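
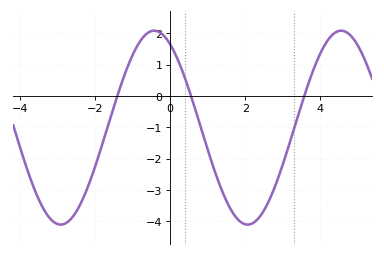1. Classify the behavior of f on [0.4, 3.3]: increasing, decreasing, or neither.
neither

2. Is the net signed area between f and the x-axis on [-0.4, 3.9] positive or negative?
negative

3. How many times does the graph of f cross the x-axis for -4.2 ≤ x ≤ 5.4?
3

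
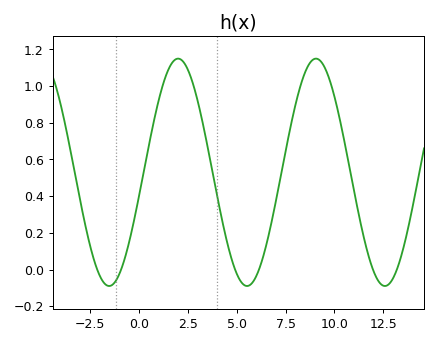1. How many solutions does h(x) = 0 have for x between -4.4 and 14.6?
6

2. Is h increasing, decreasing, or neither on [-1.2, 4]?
neither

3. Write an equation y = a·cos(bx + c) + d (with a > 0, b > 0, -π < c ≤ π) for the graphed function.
y = 0.62cos(0.89x - 1.78) + 0.53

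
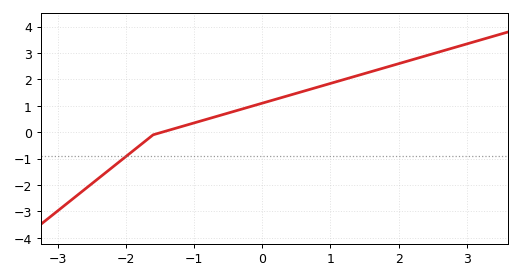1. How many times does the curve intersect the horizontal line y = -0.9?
1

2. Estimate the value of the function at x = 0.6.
1.55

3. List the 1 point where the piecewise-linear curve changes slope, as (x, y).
(-1.6, -0.1)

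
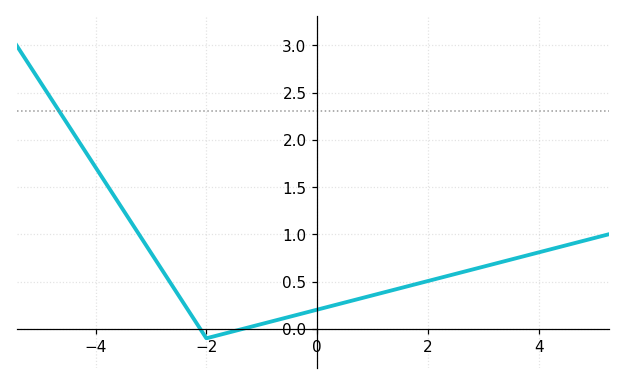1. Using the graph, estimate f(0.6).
0.294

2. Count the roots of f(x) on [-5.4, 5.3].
2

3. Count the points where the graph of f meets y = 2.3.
1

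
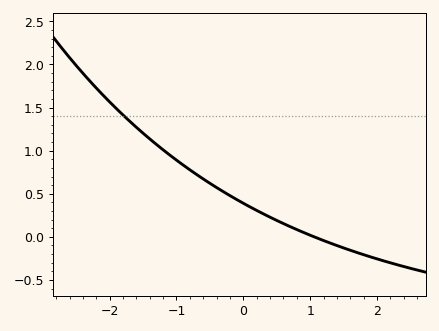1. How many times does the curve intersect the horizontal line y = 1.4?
1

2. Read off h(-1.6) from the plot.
1.27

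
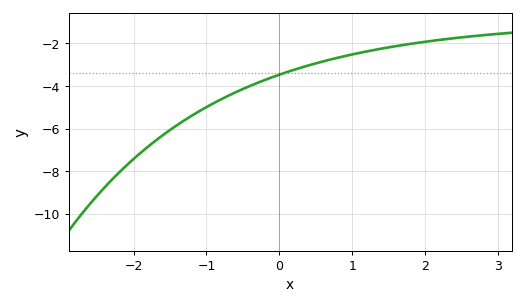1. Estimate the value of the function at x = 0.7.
-2.8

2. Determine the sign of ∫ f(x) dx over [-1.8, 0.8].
negative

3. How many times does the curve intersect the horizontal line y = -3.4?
1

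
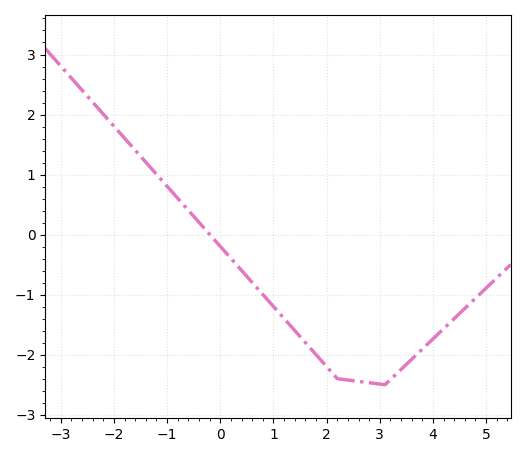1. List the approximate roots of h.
-0.2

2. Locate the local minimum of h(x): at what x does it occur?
3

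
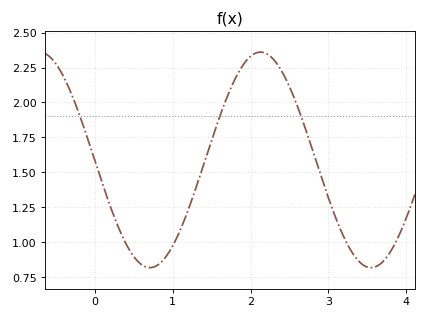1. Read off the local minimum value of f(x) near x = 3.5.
0.82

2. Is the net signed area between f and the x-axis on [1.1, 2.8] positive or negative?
positive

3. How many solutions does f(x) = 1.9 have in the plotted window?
3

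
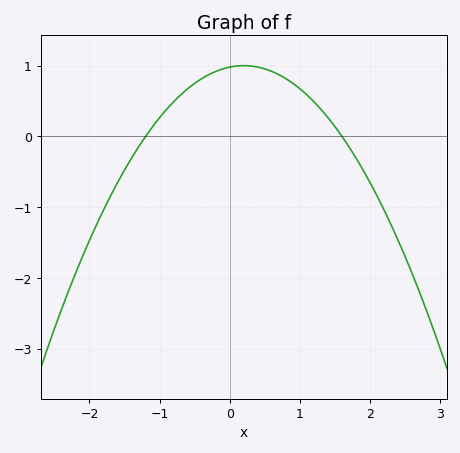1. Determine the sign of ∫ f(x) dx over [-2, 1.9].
positive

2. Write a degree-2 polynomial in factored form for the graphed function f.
y = -0.51(x + 1.2)(x - 1.6)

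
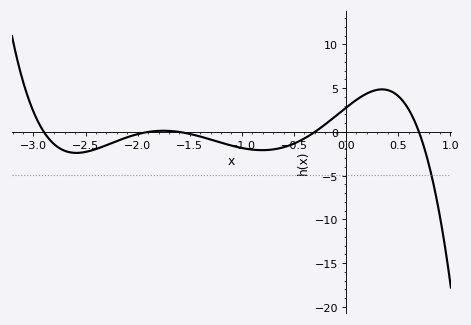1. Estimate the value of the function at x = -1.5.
-0.222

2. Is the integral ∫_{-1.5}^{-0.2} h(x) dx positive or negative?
negative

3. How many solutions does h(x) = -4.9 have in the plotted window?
1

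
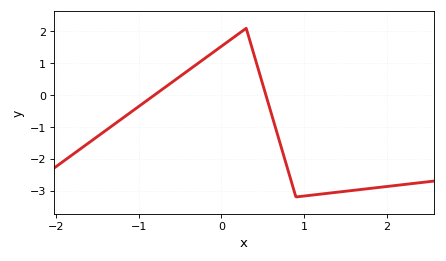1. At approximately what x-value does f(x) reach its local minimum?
0.9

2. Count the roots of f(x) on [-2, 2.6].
2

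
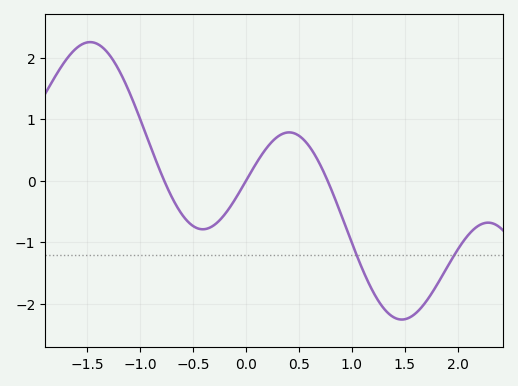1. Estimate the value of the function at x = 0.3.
0.718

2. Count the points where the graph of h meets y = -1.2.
2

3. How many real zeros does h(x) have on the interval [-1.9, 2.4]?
3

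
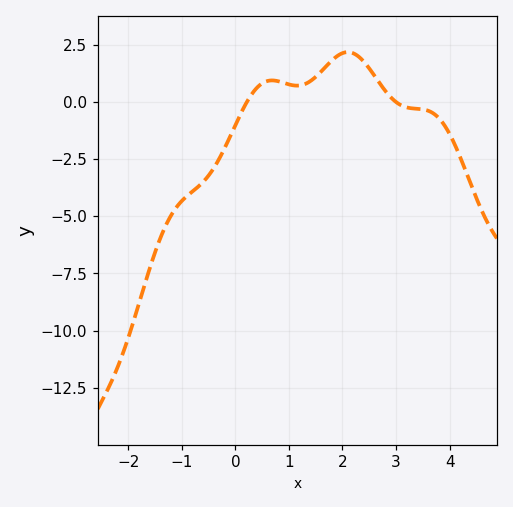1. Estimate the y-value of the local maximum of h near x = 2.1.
2.17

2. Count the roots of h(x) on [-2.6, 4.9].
2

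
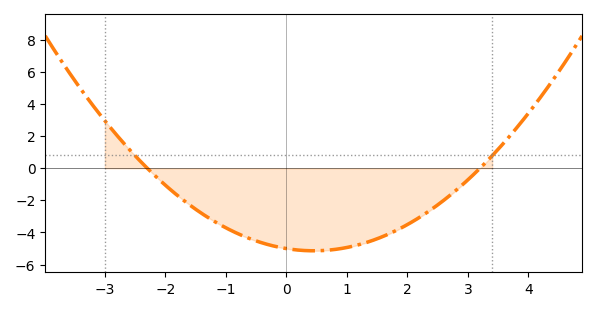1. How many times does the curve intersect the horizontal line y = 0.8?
2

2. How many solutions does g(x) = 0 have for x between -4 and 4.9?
2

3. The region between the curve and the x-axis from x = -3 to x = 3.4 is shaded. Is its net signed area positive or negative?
negative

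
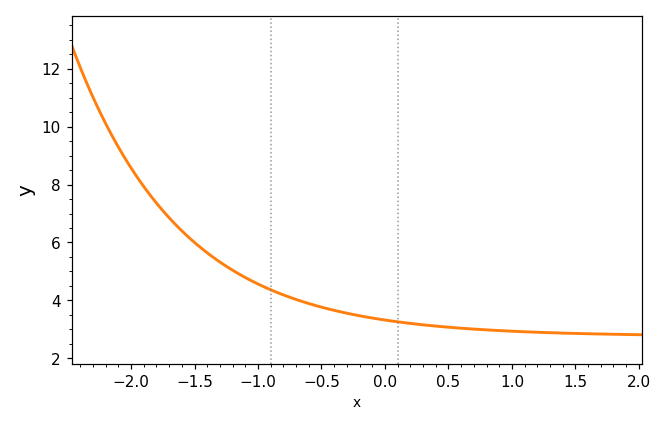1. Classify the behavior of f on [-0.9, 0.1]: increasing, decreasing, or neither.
decreasing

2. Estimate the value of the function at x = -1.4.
5.6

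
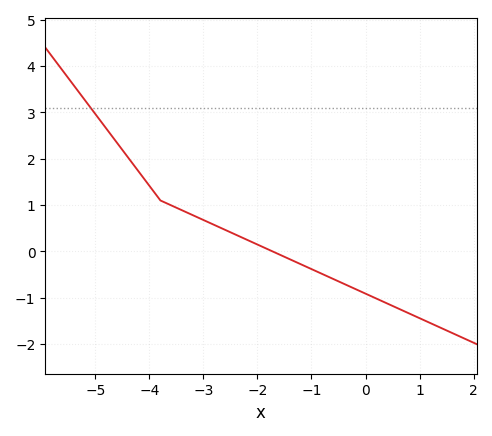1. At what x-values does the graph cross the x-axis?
-1.72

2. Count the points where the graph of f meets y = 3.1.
1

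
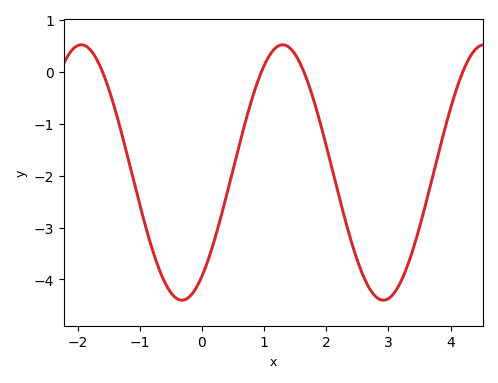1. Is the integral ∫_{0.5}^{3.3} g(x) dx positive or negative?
negative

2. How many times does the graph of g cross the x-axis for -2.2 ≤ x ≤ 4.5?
4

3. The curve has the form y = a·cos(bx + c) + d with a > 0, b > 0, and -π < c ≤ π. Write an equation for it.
y = 2.46cos(1.9x - 2.5) - 1.94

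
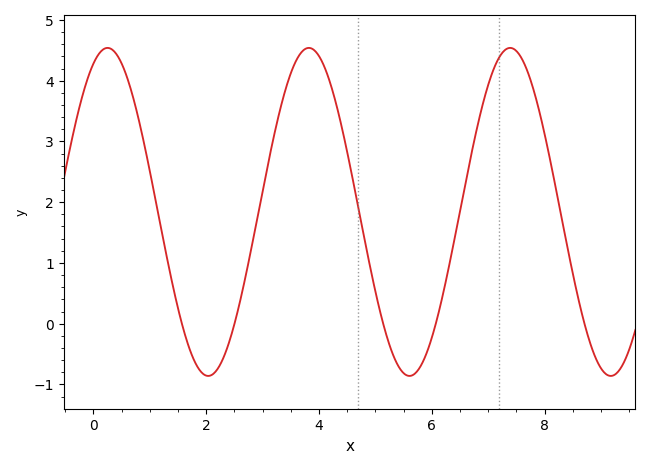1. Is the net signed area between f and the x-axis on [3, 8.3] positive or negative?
positive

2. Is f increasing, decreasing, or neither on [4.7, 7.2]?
neither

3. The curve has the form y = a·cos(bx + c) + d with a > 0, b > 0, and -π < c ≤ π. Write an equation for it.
y = 2.7cos(1.76x - 0.44) + 1.84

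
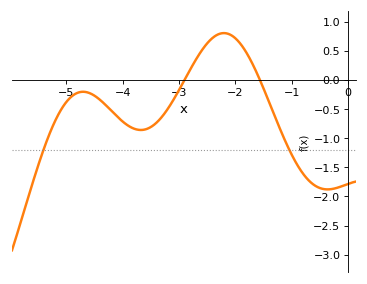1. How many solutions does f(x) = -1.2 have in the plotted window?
2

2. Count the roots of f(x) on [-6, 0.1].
2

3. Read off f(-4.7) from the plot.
-0.2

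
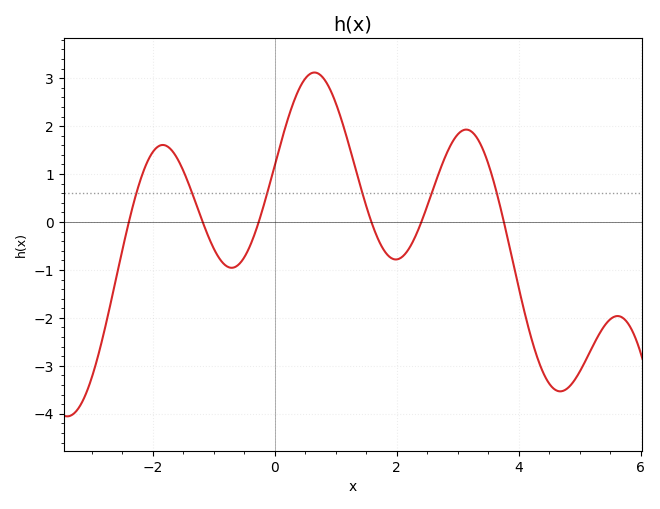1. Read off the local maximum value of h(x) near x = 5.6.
-2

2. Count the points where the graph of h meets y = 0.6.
6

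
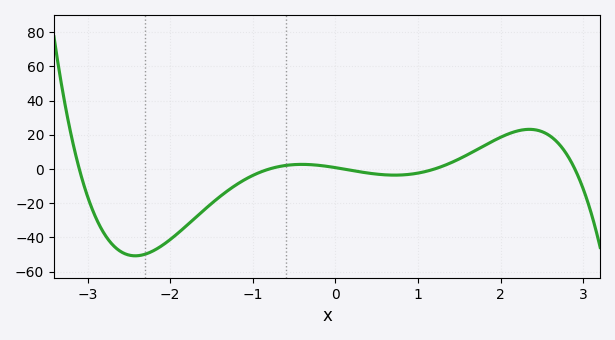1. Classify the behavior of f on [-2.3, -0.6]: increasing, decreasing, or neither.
increasing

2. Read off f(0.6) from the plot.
-3.4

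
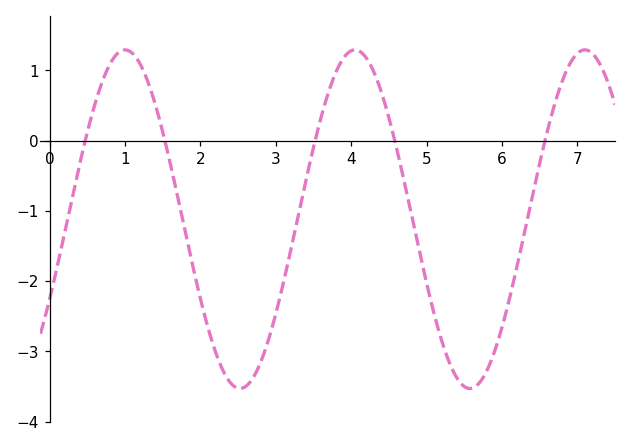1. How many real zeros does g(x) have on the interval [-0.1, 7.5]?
5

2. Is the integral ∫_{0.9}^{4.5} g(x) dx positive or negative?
negative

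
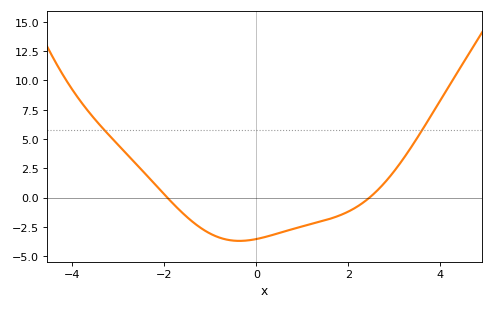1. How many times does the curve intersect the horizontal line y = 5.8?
2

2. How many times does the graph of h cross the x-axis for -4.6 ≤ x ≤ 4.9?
2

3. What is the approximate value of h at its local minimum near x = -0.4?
-3.5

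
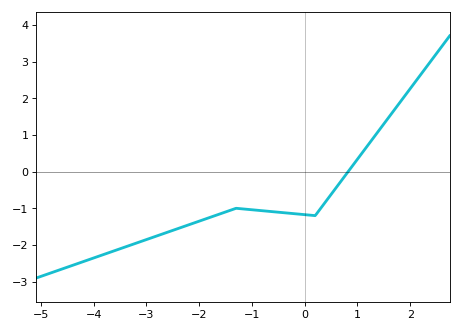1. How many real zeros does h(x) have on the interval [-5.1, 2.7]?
1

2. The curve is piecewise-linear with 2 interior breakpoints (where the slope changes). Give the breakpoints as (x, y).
(-1.3, -1); (0.2, -1.2)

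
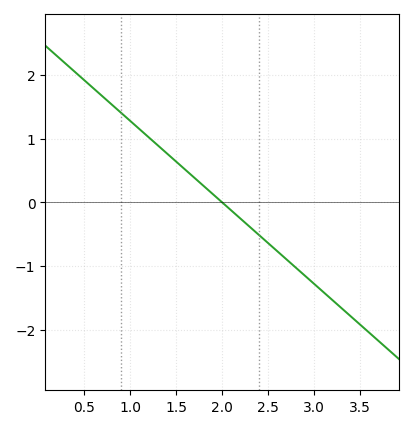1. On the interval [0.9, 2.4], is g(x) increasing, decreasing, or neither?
decreasing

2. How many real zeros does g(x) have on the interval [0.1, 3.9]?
1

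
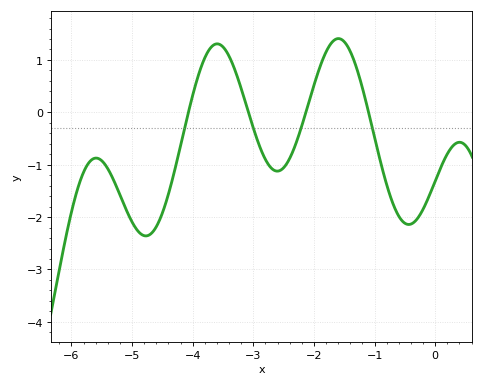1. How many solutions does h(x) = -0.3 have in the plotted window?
4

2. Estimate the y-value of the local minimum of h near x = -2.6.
-1.1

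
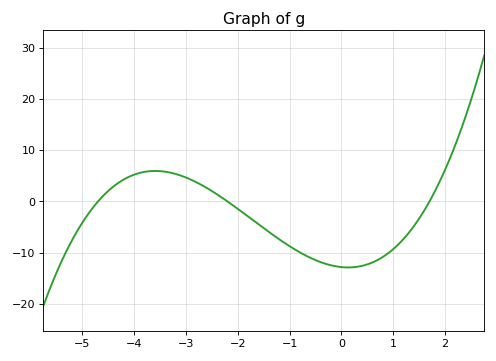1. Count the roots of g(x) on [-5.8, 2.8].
3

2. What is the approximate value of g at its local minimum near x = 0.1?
-13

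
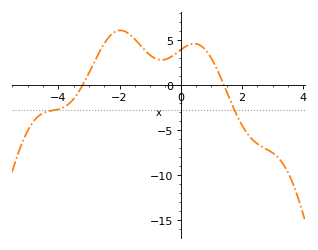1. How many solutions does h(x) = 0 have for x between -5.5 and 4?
2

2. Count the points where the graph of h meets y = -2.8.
2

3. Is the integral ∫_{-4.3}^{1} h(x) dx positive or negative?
positive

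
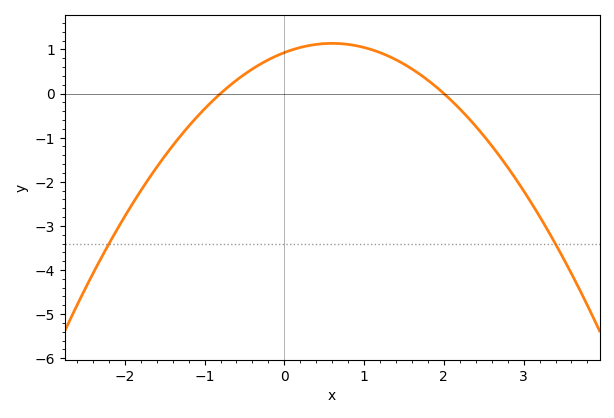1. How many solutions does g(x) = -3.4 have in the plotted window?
2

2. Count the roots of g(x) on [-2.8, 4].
2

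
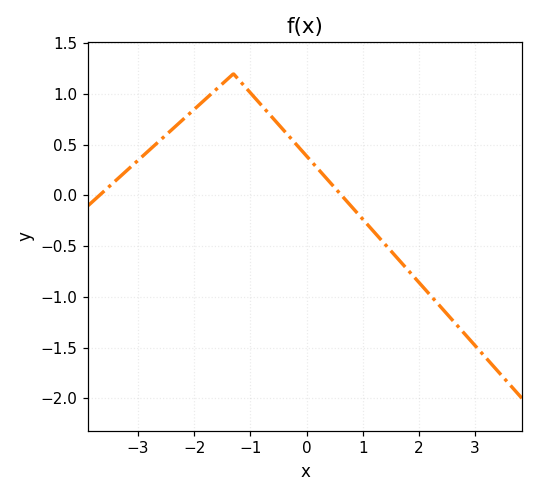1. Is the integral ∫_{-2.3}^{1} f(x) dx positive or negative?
positive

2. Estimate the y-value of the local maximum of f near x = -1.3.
1.2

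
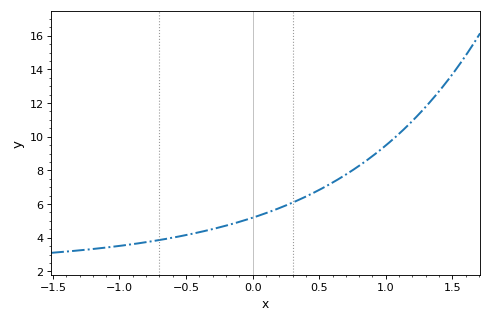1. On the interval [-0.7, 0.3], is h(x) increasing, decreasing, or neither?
increasing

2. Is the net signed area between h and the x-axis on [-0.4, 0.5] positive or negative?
positive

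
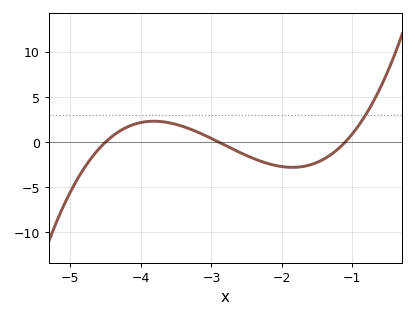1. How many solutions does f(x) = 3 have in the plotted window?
1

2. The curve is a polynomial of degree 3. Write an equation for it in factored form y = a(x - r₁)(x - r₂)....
y = 1.35(x + 4.5)(x + 2.9)(x + 1.1)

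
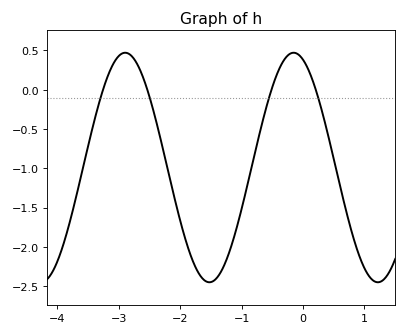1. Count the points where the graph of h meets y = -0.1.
4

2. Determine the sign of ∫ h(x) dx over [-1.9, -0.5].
negative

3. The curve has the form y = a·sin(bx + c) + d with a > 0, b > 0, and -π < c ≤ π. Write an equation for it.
y = 1.46sin(2.29x + 1.92) - 0.99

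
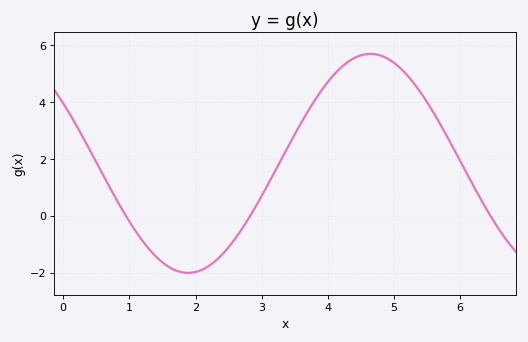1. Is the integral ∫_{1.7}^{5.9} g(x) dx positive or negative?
positive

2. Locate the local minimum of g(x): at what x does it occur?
1.89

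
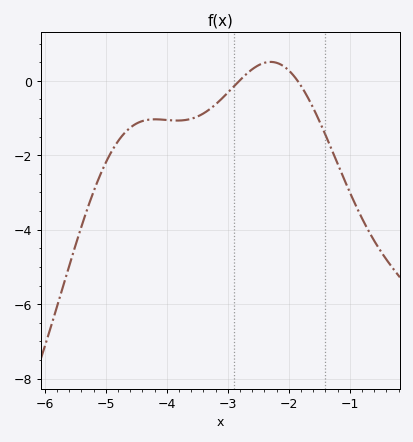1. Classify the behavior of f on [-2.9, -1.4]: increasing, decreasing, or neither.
neither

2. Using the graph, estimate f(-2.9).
-0.2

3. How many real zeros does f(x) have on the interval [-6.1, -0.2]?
2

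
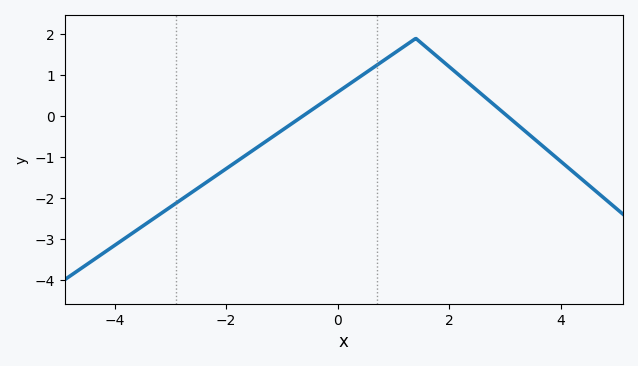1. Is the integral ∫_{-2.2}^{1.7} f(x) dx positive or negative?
positive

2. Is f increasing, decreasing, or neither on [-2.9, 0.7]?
increasing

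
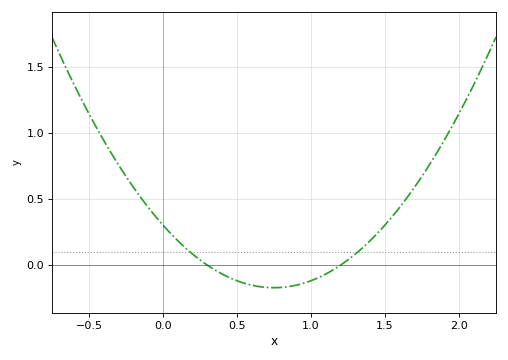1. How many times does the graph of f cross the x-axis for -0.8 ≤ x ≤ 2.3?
2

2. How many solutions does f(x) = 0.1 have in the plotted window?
2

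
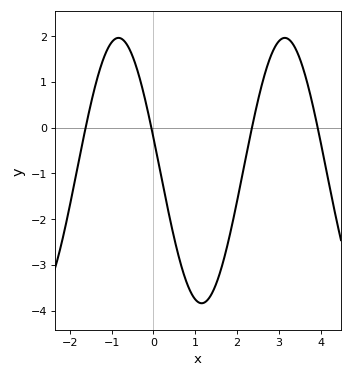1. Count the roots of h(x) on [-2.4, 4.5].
4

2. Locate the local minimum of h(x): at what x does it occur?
1.2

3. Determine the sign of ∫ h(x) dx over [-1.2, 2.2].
negative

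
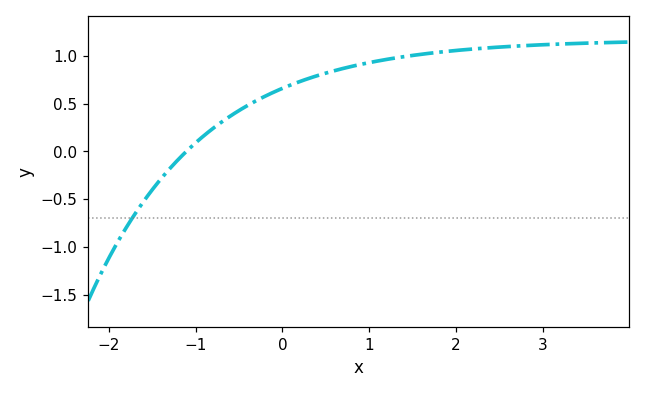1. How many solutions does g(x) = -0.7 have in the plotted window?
1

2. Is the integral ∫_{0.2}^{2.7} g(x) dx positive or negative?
positive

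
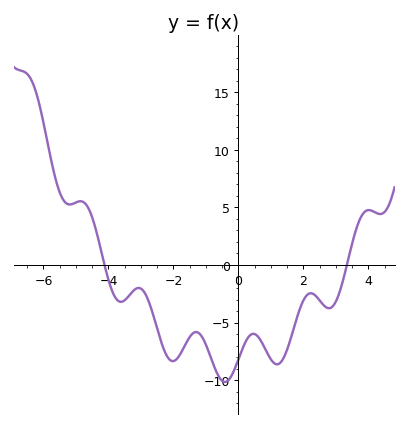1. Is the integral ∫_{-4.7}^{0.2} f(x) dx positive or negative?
negative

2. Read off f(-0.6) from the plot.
-9.71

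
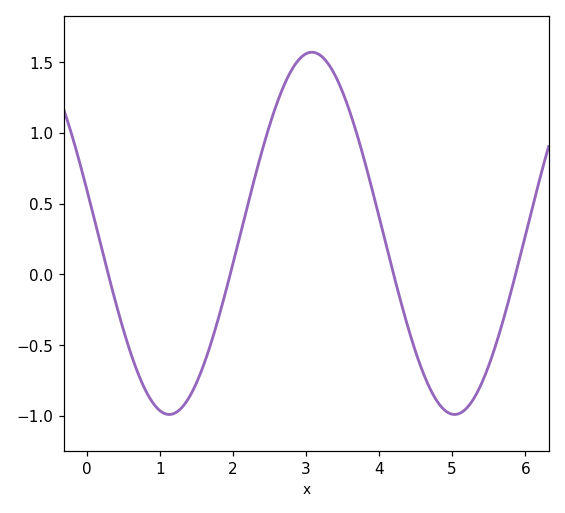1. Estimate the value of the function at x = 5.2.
-0.944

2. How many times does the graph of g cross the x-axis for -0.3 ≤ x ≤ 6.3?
4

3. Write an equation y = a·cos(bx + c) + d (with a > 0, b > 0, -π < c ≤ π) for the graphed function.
y = 1.28cos(1.61x + 1.32) + 0.29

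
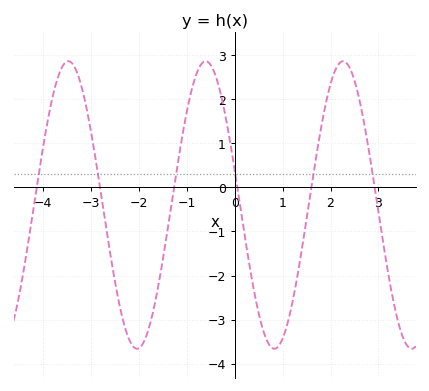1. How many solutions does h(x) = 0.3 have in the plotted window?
6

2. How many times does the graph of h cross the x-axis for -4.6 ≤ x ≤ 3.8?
6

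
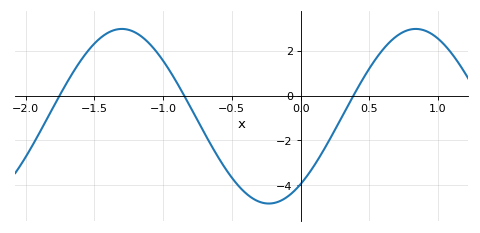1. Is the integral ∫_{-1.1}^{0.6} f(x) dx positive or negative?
negative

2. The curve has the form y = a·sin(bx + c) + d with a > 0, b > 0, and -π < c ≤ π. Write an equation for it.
y = 3.9sin(2.9x - 0.89) - 0.92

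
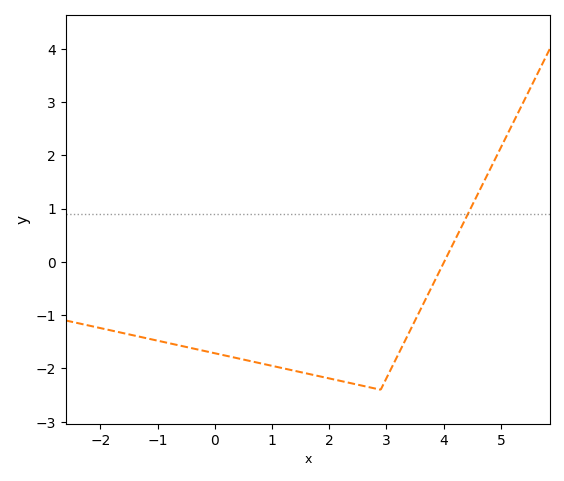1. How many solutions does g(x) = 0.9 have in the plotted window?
1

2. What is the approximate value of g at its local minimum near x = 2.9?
-2.4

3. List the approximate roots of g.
4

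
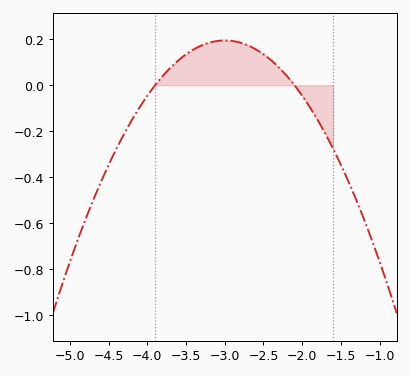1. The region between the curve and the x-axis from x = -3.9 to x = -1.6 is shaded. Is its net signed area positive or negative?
positive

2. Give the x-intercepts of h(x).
-3.9, -2.1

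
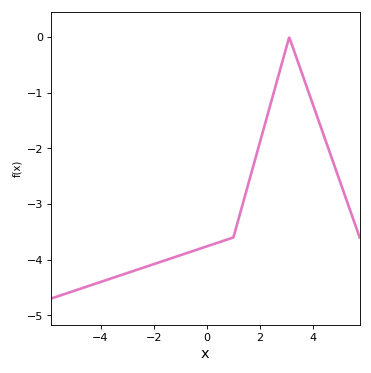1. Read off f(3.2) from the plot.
-0.136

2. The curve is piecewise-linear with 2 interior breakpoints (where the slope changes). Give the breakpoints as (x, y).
(1, -3.6); (3.1, 0)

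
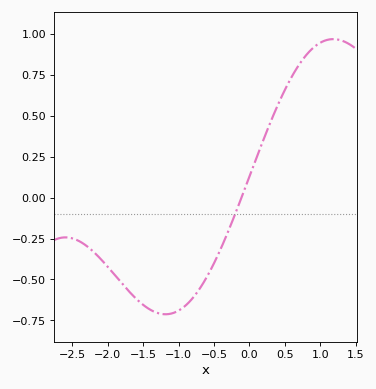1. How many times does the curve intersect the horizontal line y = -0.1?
1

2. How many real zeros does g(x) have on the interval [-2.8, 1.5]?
1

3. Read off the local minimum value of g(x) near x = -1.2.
-0.72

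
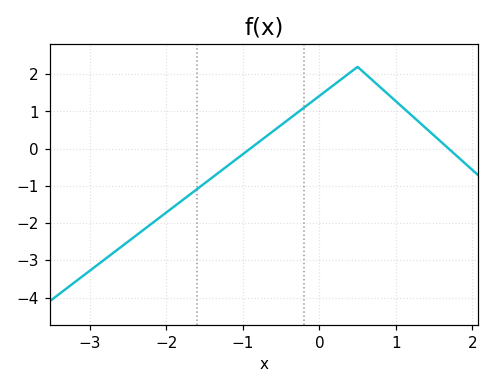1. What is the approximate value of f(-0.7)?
0.3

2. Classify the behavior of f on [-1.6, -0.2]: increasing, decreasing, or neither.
increasing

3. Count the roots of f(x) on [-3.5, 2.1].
2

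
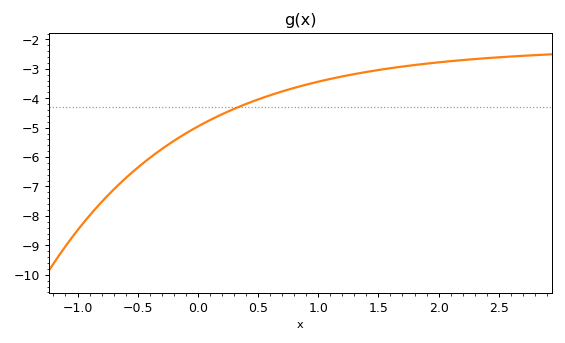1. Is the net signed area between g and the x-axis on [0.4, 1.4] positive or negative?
negative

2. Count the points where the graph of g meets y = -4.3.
1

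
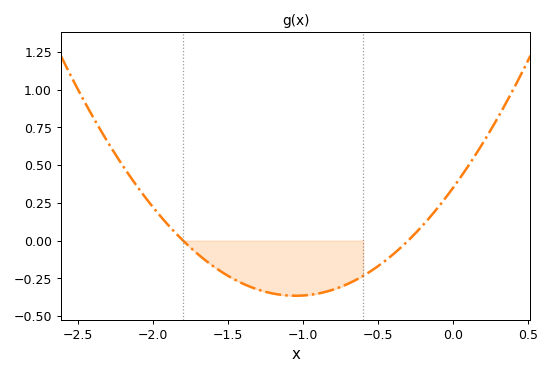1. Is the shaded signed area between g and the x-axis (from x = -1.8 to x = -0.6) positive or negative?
negative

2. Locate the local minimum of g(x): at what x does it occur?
-1.05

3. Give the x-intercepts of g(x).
-1.8, -0.3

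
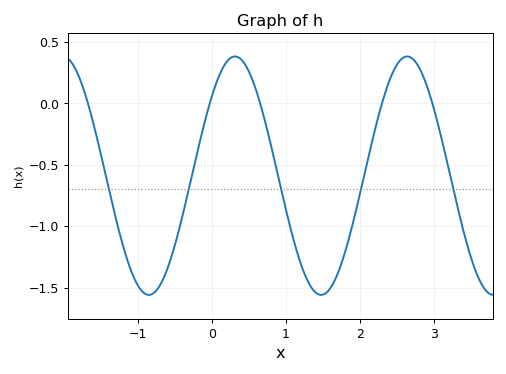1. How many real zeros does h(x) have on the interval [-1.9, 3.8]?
5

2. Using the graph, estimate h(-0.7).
-1.48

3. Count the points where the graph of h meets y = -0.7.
5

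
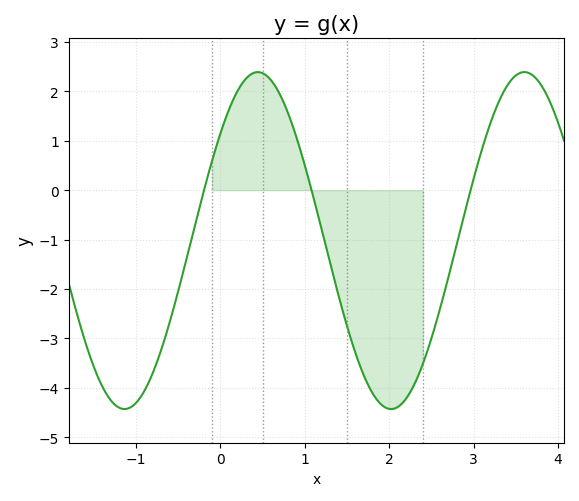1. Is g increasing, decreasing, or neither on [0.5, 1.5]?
decreasing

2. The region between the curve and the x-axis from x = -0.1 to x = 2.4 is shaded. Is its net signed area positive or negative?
negative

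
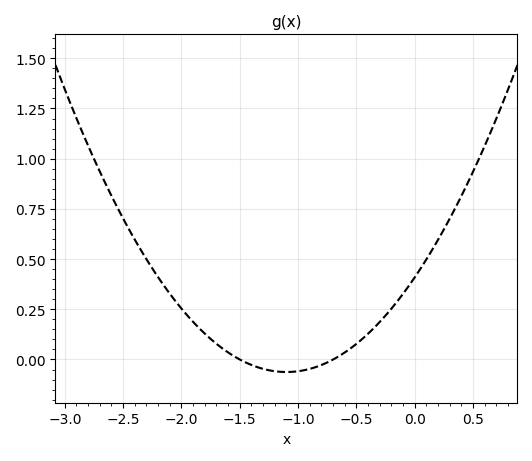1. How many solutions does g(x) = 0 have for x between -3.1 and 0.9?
2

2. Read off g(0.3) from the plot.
0.7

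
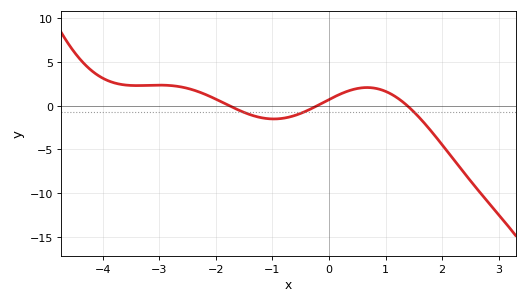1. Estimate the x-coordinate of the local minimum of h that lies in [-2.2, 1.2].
-1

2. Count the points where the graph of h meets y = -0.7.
3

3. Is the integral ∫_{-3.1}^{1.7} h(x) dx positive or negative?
positive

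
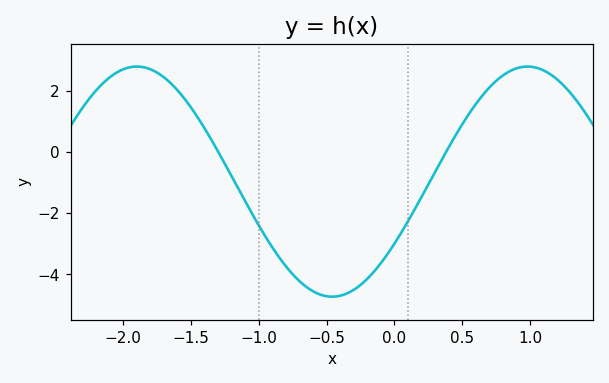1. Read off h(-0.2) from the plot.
-4.14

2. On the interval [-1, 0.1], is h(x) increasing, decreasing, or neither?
neither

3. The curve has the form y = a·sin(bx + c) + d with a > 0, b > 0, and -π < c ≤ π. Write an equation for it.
y = 3.77sin(2.18x - 0.57) - 0.96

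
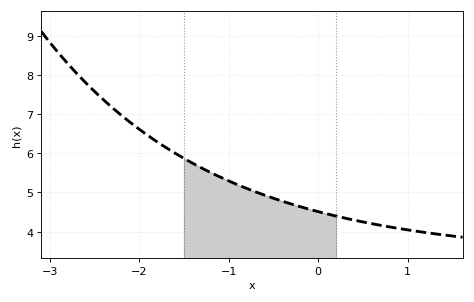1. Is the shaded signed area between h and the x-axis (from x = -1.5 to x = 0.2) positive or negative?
positive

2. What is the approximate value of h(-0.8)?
5.1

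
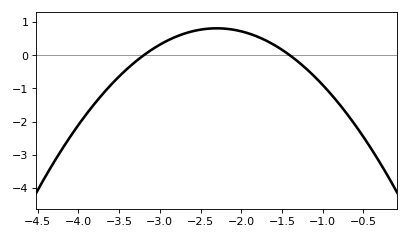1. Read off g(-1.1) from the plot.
-0.636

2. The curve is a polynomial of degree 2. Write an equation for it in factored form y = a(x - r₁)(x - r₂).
y = -1.01(x + 3.2)(x + 1.4)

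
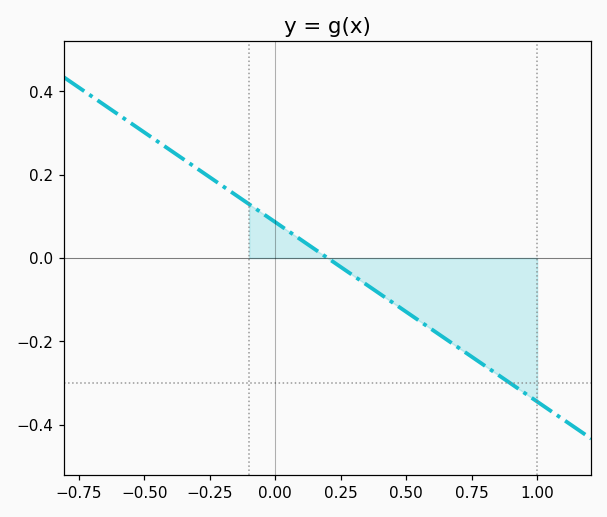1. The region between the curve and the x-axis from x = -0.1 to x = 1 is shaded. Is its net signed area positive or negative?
negative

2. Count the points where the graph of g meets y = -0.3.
1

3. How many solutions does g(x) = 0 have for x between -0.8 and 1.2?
1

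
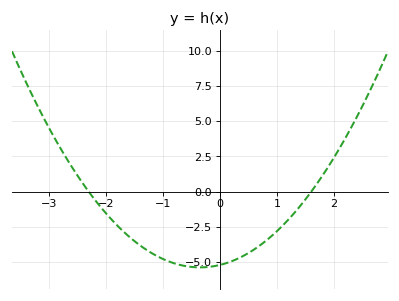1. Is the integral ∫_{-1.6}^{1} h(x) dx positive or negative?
negative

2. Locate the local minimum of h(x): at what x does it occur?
-0.35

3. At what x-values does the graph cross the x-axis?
-2.3, 1.6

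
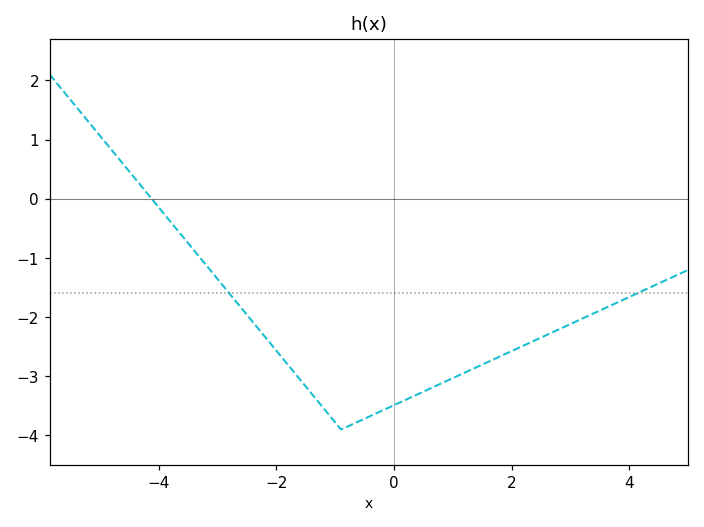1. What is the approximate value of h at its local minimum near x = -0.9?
-3.9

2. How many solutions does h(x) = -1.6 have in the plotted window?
2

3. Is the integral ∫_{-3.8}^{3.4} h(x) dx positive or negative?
negative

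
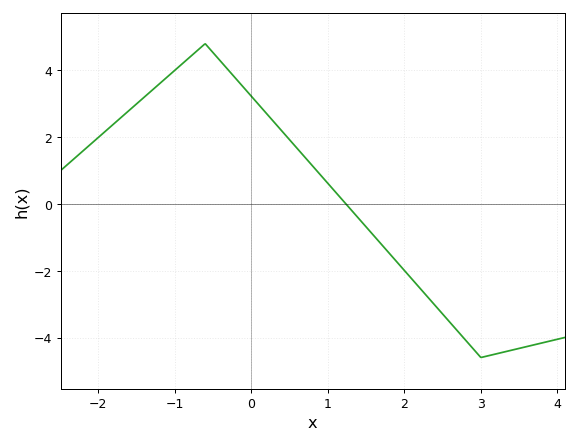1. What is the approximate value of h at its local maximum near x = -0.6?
4.8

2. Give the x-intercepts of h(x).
1.2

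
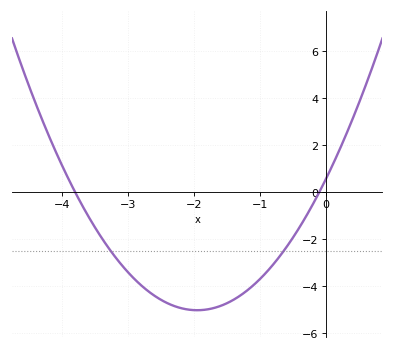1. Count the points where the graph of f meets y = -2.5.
2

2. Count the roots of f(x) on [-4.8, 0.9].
2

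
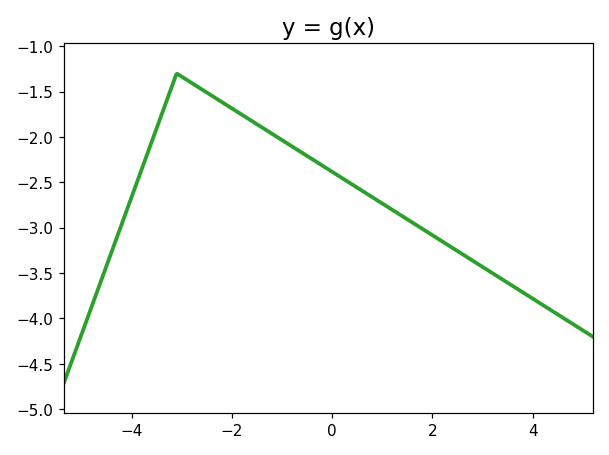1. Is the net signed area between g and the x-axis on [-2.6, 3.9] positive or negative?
negative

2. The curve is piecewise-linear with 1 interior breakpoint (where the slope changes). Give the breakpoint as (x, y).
(-3.1, -1.3)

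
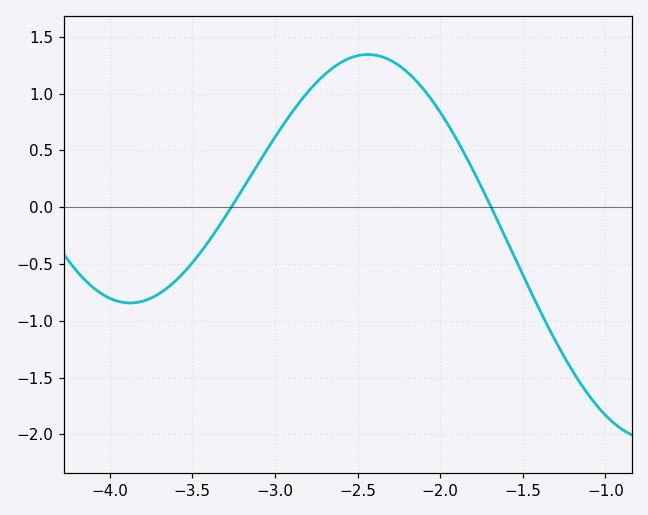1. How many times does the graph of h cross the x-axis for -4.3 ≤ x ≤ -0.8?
2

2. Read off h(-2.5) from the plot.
1.35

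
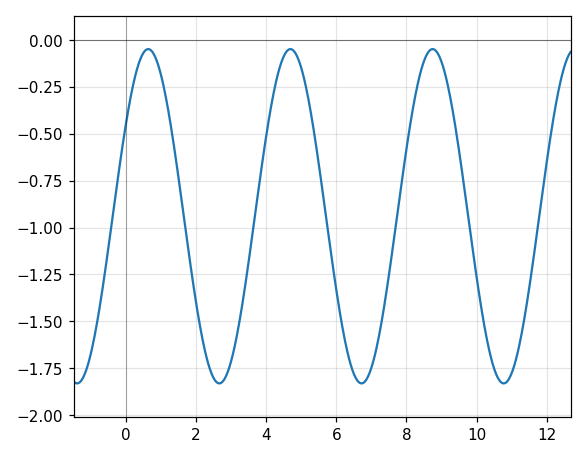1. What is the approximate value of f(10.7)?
-1.82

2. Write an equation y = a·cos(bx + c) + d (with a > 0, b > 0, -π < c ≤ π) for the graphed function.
y = 0.89cos(1.55x - 0.992) - 0.94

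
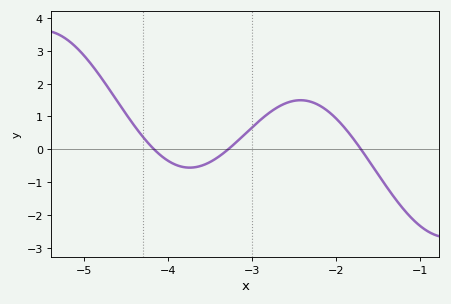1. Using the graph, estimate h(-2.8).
1.1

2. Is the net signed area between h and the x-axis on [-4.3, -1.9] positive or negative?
positive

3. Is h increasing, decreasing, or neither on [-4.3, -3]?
neither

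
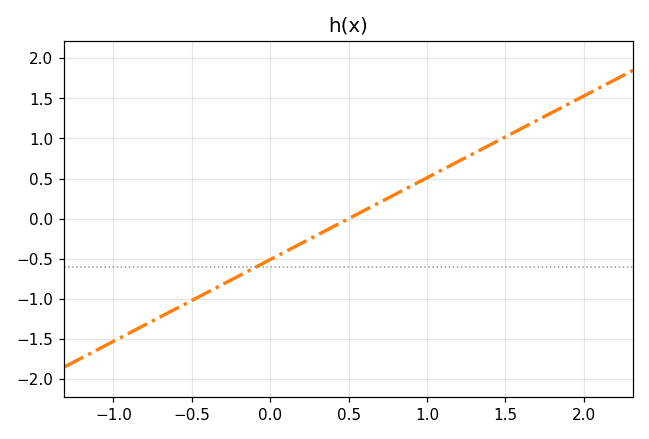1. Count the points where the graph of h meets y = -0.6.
1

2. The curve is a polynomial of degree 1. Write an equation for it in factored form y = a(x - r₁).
y = 1.02(x - 0.5)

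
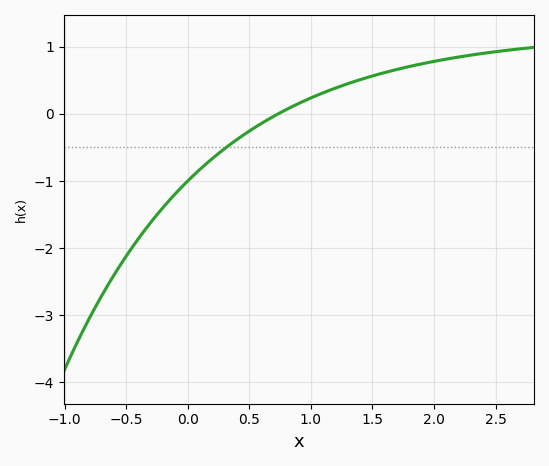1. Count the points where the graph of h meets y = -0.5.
1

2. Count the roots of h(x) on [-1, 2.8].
1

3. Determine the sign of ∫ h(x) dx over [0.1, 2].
positive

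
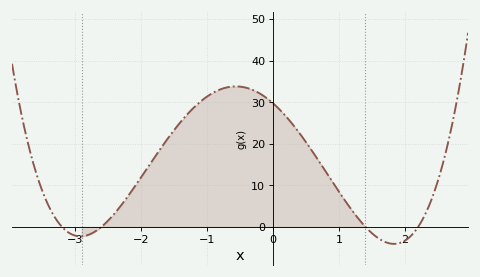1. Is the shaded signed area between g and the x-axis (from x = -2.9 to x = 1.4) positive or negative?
positive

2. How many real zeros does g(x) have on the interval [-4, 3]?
4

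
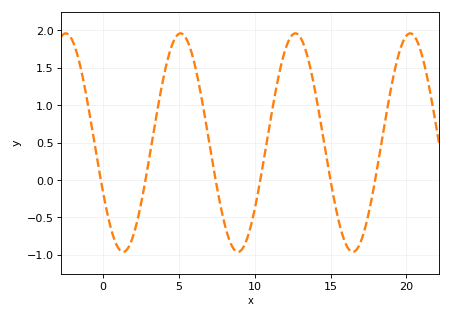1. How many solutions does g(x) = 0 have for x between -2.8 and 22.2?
6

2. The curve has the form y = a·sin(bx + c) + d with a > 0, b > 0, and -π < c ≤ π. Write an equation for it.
y = 1.46sin(0.83x - 2.7) + 0.5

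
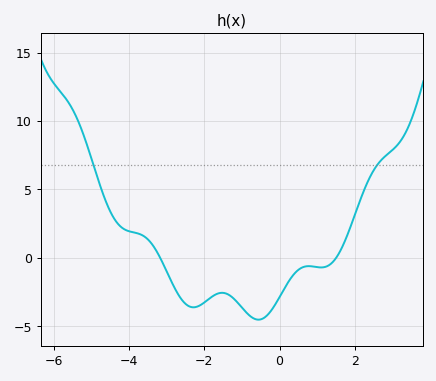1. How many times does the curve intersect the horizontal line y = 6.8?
2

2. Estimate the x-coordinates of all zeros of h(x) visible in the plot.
-3.2, 1.6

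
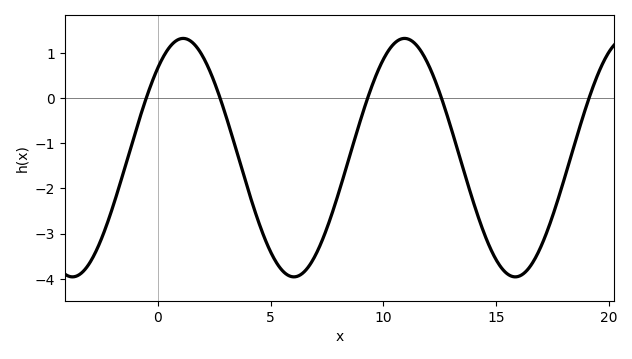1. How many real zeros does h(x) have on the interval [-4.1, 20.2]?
5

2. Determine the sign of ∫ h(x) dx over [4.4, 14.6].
negative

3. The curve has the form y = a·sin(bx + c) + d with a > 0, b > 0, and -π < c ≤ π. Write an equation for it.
y = 2.64sin(0.64x + 0.85) - 1.32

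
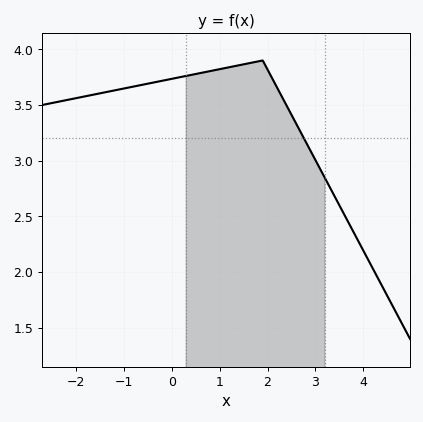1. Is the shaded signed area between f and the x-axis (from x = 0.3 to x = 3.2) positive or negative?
positive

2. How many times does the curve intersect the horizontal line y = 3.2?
1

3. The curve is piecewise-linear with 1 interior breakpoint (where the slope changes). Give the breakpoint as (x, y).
(1.9, 3.9)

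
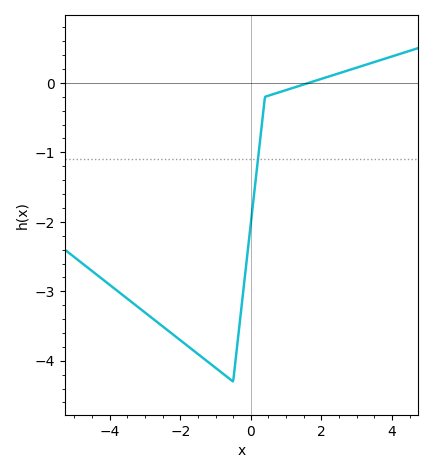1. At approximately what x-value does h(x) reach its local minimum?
-0.502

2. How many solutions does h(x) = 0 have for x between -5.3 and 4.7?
1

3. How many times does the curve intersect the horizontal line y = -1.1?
1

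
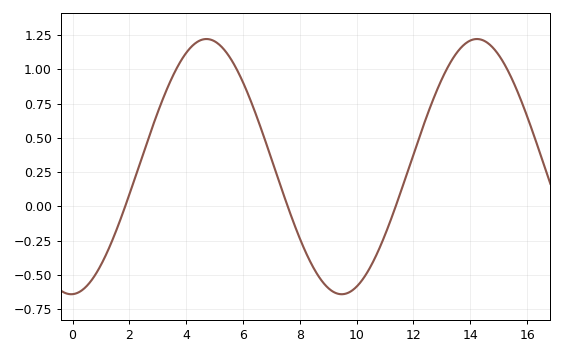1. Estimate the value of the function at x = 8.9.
-0.55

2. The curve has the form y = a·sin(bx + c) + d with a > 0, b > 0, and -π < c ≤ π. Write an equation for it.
y = 0.93sin(0.66x - 1.5) + 0.29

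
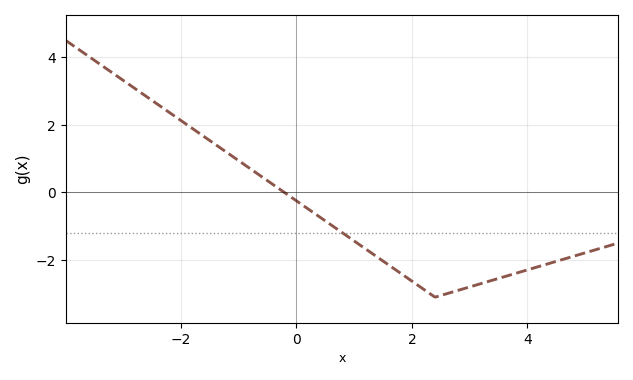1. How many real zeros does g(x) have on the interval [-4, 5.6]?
1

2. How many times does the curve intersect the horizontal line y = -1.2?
1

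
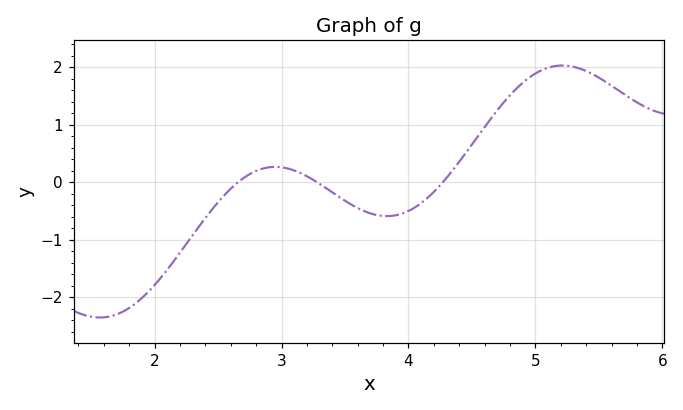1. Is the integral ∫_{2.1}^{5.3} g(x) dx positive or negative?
positive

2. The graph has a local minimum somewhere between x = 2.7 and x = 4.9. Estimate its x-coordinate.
3.8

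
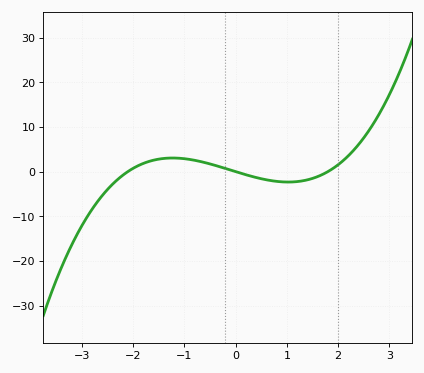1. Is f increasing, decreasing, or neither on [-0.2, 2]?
neither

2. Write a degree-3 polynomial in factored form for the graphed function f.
y = 0.94(x + 2.1)(x - 0)(x - 1.8)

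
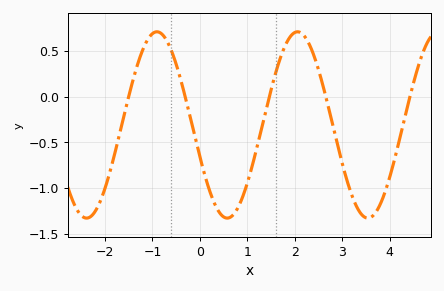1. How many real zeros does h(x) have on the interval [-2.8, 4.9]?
5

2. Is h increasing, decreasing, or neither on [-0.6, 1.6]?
neither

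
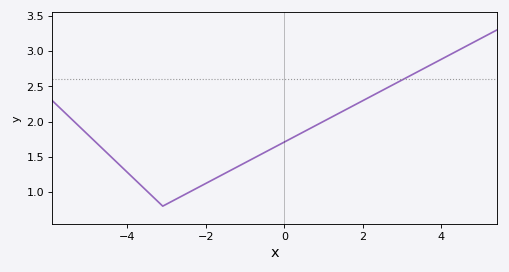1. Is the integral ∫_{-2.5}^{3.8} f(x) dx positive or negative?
positive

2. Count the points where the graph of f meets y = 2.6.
1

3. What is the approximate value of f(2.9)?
2.55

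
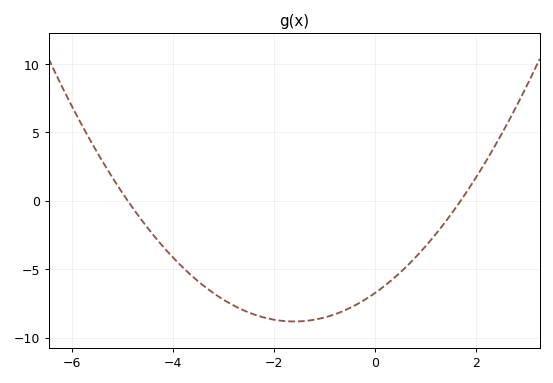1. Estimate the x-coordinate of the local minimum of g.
-1.6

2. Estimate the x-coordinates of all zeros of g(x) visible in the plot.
-5, 1.6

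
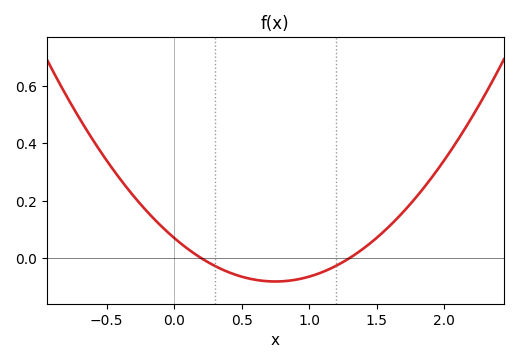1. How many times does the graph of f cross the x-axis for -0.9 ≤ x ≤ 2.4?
2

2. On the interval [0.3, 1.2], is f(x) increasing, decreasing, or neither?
neither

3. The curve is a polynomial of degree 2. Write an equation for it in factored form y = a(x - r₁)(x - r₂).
y = 0.27(x - 0.2)(x - 1.3)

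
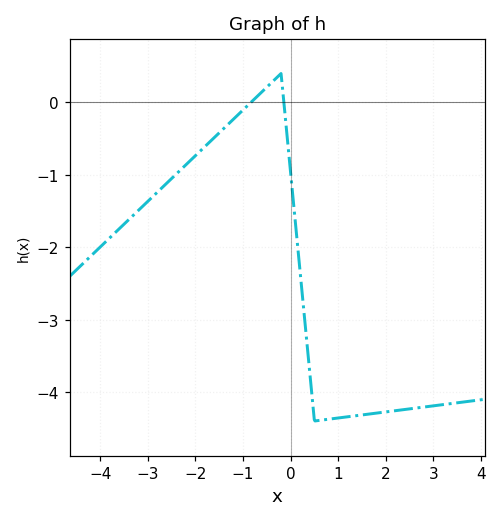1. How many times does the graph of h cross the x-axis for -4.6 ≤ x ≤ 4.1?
2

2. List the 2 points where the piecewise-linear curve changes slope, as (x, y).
(-0.2, 0.4); (0.5, -4.4)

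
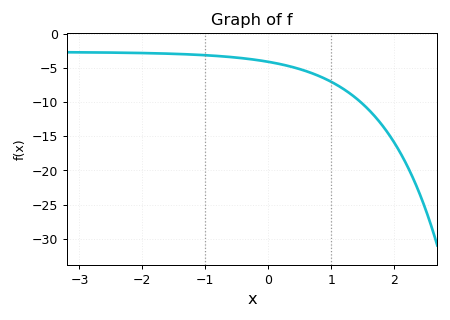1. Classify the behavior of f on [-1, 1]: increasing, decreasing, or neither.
decreasing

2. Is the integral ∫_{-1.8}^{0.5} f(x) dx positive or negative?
negative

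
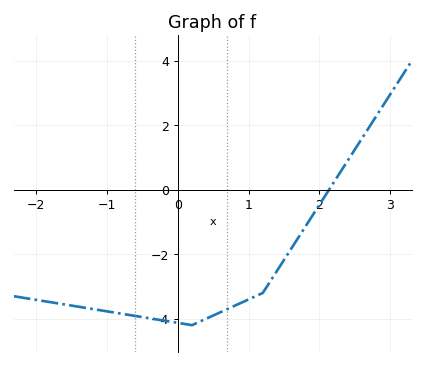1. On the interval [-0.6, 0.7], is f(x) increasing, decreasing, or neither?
neither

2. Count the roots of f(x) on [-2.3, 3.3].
1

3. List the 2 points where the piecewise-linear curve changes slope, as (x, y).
(0.2, -4.2); (1.2, -3.2)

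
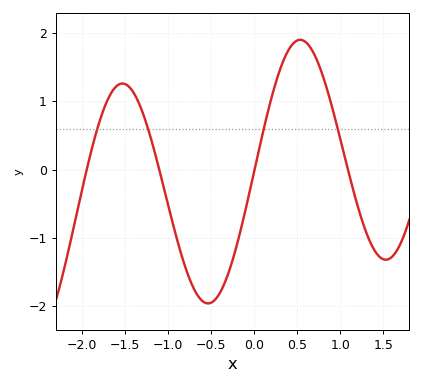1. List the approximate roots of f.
-1.95, -1.1, 0.005, 1.09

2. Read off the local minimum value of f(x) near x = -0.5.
-1.96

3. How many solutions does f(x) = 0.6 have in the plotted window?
4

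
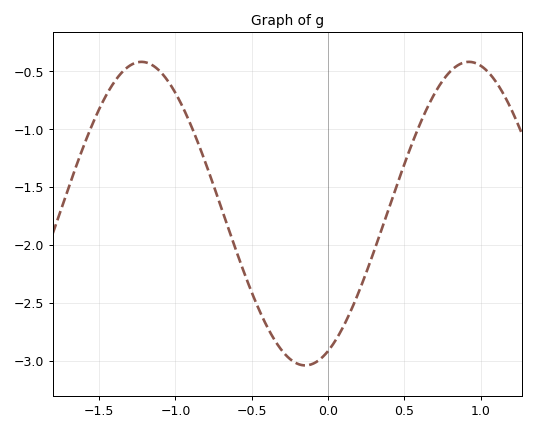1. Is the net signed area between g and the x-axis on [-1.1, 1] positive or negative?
negative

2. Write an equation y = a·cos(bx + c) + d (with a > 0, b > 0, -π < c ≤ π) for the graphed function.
y = 1.31cos(2.93x - 2.7) - 1.73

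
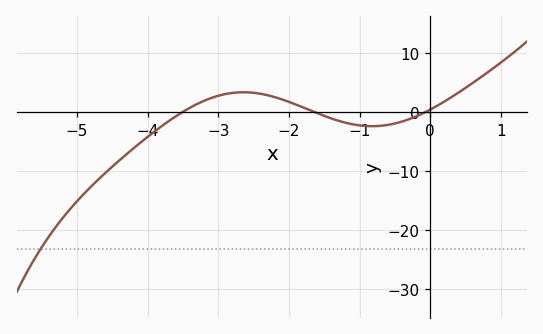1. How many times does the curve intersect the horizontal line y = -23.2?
1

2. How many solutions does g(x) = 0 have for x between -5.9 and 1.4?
3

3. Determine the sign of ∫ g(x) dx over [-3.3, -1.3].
positive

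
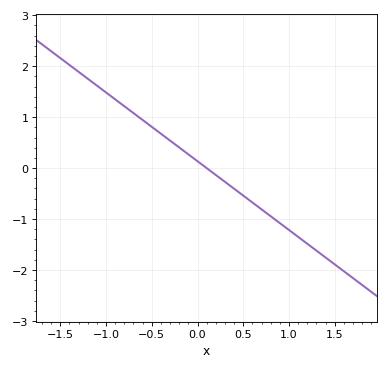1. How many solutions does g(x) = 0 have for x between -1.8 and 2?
1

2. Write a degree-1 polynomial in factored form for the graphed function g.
y = -1.35(x - 0.1)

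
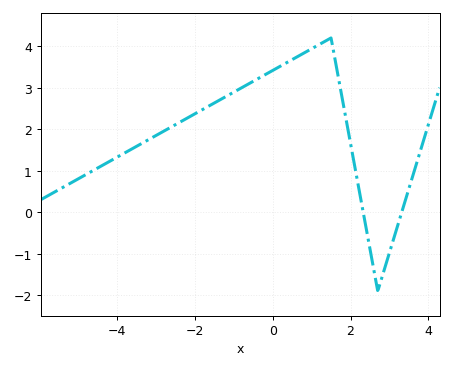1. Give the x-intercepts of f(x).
2.33, 3.32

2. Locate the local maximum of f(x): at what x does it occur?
1.5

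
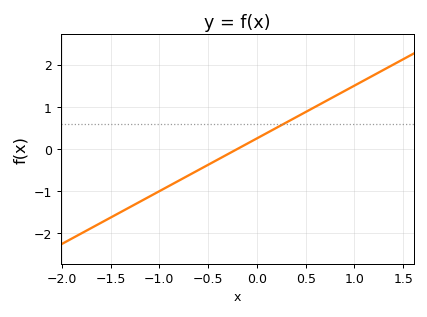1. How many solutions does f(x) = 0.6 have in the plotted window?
1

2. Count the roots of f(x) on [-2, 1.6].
1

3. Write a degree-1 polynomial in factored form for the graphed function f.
y = 1.25(x + 0.2)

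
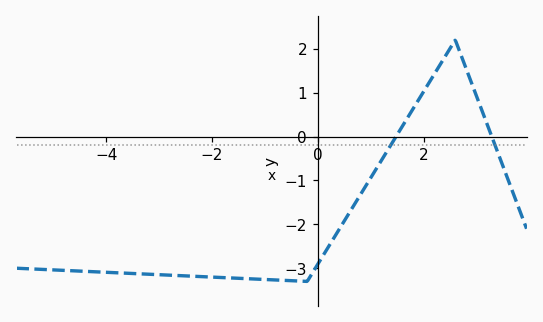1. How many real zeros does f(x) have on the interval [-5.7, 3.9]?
2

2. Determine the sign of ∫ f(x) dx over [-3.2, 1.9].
negative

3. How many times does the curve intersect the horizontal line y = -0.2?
2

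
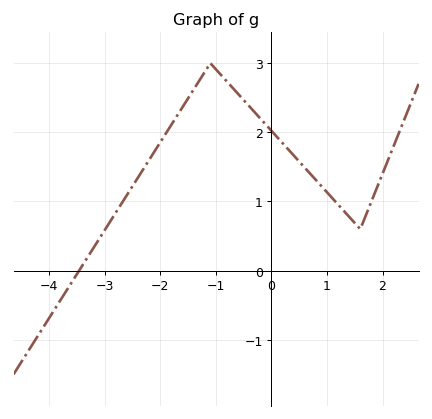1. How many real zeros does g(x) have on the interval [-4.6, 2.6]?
1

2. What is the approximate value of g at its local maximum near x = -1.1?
3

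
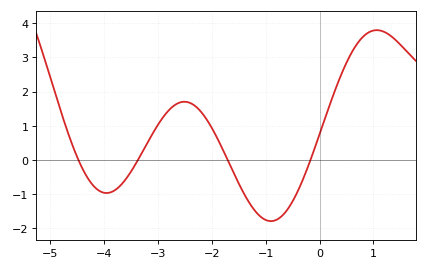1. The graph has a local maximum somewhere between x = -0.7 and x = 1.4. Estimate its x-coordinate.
1.06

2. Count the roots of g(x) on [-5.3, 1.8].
4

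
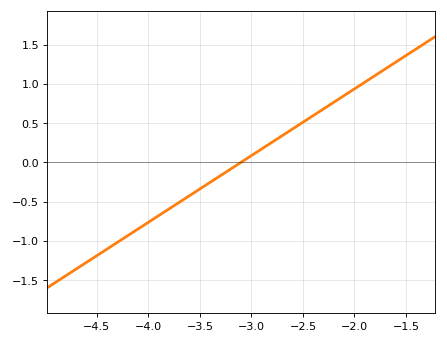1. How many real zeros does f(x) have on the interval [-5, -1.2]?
1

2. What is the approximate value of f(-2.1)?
0.85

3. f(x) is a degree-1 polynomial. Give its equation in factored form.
y = 0.85(x + 3.1)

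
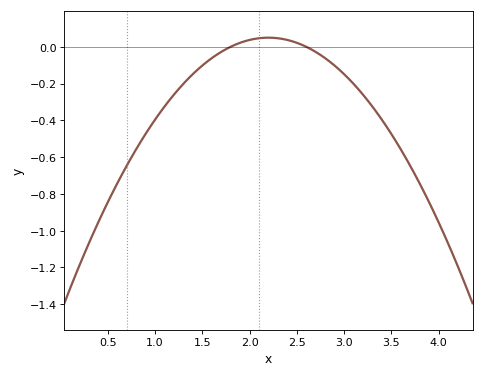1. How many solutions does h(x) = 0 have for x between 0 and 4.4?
2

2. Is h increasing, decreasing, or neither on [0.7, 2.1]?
increasing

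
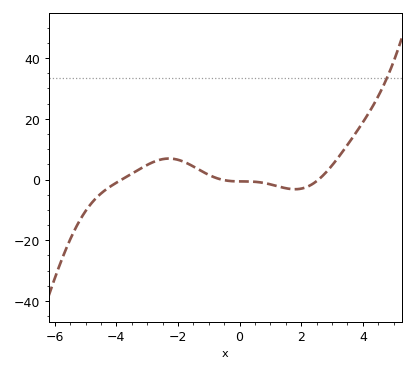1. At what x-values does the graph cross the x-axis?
-3.82, -0.595, 2.57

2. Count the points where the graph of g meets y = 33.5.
1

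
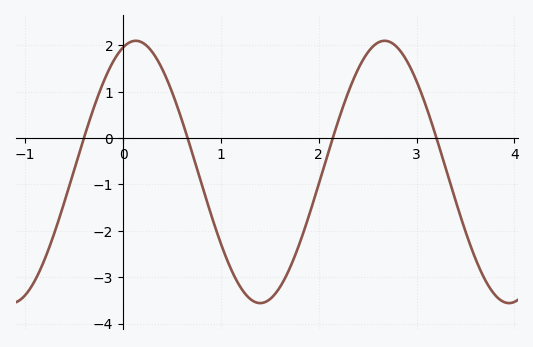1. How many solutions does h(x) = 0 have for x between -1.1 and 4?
4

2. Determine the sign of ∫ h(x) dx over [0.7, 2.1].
negative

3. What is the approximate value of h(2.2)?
0.376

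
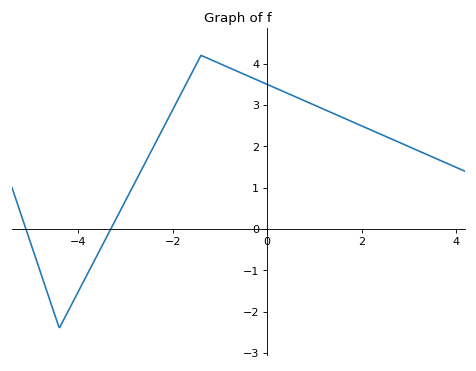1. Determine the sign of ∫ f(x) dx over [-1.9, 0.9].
positive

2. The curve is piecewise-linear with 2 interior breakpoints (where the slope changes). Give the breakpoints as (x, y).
(-4.4, -2.4); (-1.4, 4.2)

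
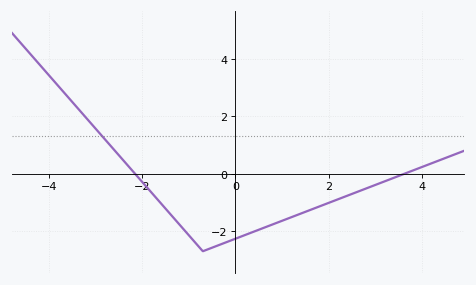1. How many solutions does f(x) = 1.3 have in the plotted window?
1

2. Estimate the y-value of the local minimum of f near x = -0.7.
-2.6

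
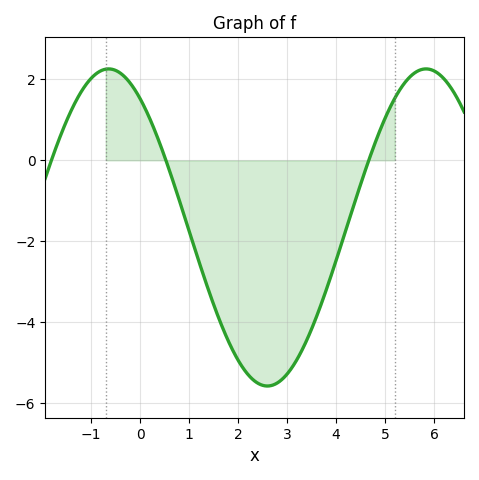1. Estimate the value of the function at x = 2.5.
-5.56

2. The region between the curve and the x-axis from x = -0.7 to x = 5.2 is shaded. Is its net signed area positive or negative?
negative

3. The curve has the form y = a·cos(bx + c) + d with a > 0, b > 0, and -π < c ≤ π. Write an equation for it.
y = 3.92cos(0.97x + 0.622) - 1.66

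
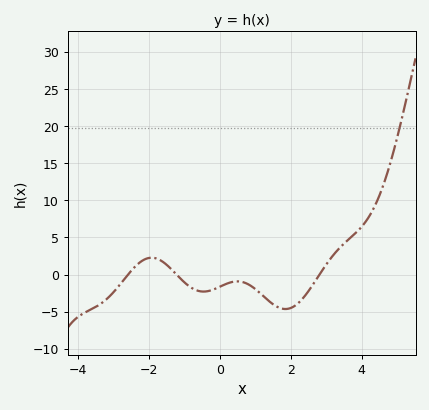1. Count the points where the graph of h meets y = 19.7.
1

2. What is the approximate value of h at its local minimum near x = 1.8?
-4.64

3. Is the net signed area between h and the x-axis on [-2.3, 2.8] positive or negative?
negative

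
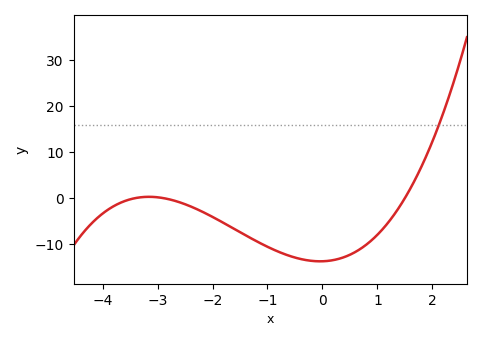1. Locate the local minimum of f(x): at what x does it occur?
-0.045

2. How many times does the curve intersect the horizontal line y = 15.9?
1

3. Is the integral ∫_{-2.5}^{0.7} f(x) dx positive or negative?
negative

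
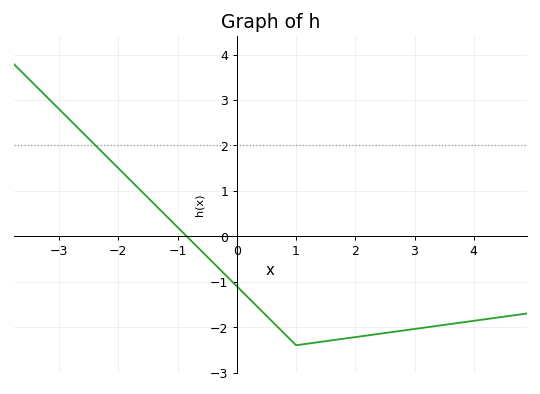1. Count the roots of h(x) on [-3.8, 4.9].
1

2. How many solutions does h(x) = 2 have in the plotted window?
1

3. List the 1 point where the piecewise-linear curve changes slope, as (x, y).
(1, -2.4)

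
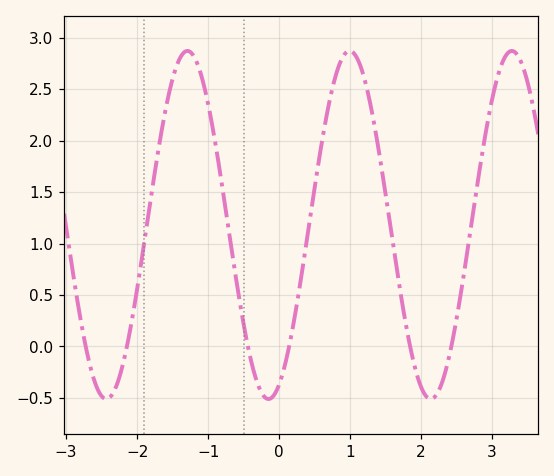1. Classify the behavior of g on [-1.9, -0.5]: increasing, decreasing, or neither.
neither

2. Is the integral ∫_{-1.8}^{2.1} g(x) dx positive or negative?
positive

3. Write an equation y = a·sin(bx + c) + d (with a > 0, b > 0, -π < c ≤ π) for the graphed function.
y = 1.69sin(2.75x - 1.16) + 1.18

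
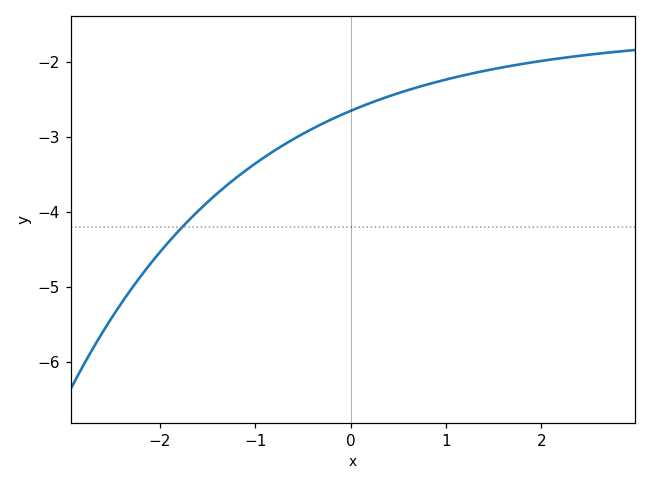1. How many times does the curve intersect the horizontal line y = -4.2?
1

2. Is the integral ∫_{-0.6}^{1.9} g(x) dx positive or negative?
negative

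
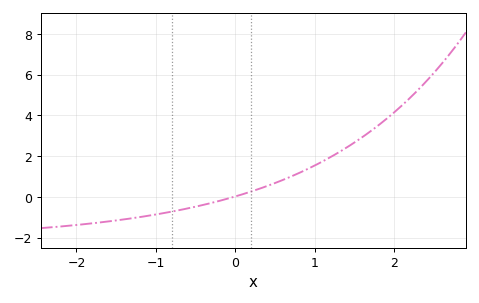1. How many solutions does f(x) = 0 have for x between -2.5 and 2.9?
1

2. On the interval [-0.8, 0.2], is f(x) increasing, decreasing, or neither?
increasing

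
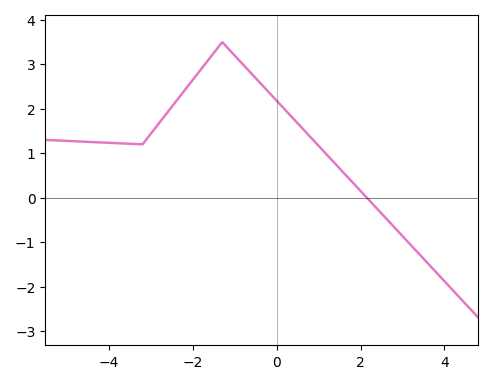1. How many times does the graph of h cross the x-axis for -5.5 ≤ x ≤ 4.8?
1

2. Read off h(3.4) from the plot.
-1.27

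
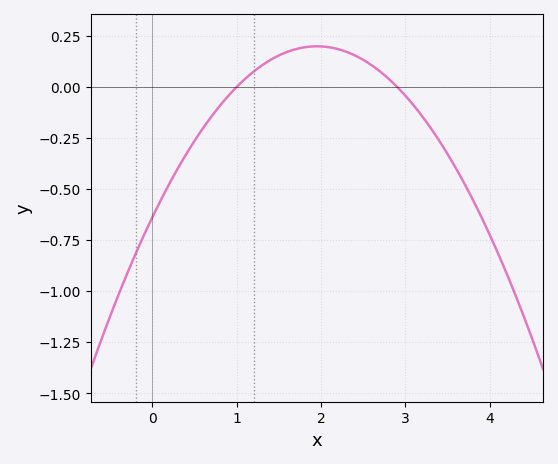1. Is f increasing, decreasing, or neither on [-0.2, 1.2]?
increasing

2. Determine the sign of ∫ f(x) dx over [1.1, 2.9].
positive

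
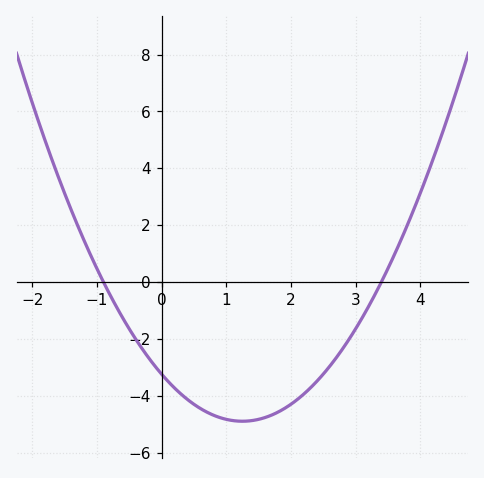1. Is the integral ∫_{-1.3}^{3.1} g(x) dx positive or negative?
negative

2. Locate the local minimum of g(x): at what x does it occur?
1.3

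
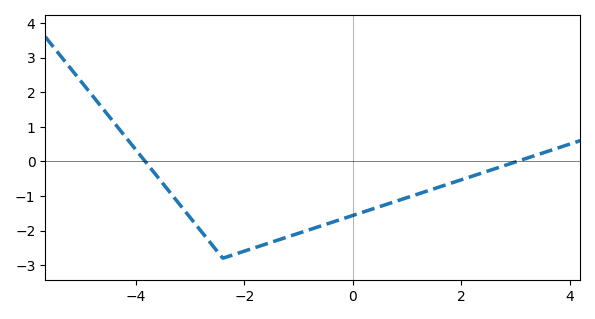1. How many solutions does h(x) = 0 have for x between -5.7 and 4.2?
2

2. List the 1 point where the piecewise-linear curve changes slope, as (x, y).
(-2.4, -2.8)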